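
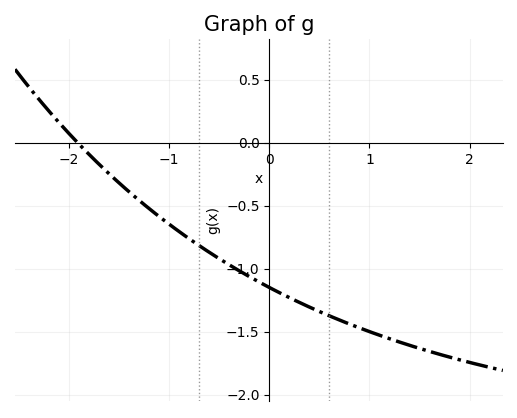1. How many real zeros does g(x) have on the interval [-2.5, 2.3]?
1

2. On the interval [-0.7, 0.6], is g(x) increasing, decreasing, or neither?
decreasing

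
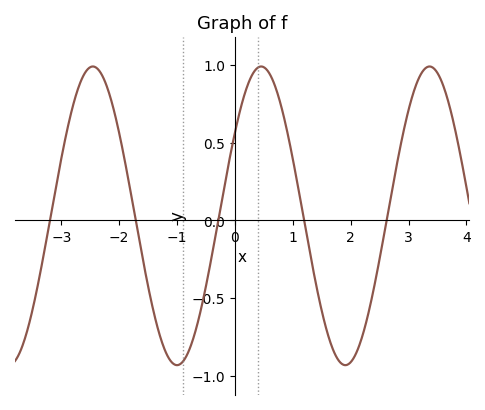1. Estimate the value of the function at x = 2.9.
0.55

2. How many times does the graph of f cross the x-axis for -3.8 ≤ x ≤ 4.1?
5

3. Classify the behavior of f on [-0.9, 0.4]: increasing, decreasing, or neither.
increasing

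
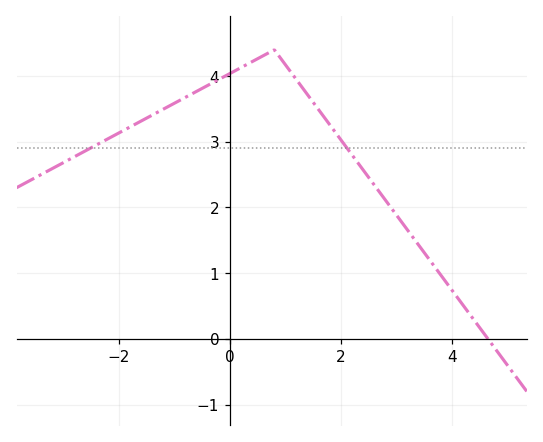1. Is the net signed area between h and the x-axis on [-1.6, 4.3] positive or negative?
positive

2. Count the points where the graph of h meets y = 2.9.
2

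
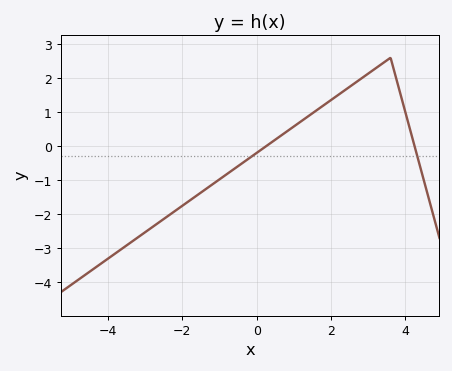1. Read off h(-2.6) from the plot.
-2.22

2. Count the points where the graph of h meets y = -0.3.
2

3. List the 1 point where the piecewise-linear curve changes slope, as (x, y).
(3.6, 2.6)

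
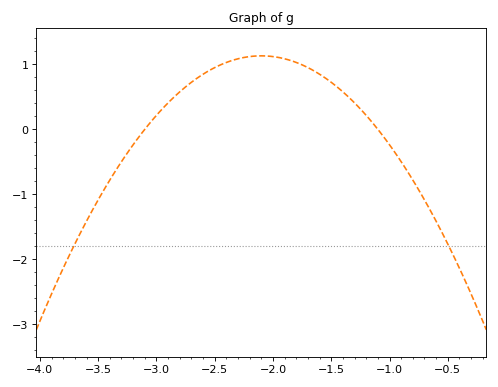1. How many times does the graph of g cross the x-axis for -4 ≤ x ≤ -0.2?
2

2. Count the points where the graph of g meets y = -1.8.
2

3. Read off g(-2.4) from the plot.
1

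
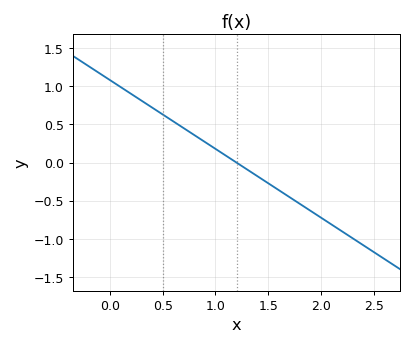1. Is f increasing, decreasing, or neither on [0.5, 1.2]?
decreasing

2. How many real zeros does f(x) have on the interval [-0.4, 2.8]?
1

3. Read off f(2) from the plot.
-0.7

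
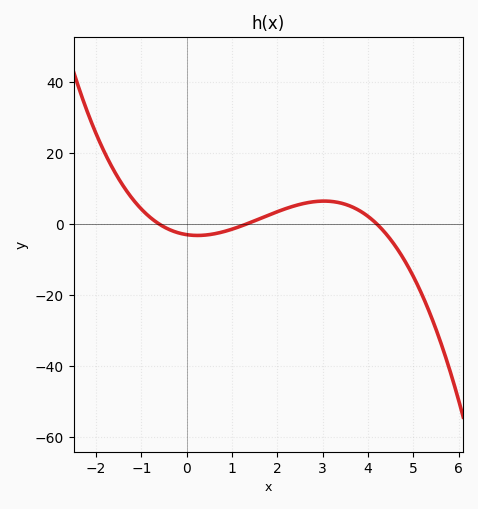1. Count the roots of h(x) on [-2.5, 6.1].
3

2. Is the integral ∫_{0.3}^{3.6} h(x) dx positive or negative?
positive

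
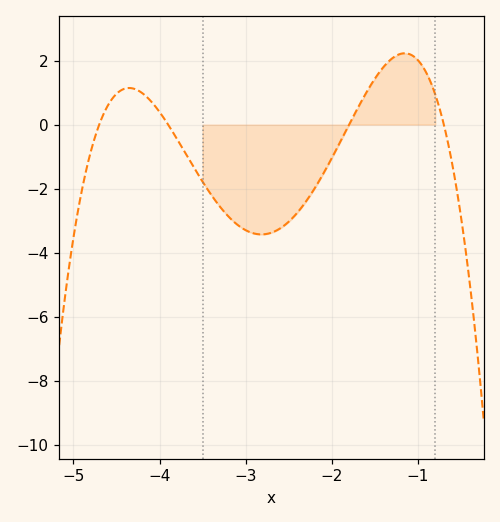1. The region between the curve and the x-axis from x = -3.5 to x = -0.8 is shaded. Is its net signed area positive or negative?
negative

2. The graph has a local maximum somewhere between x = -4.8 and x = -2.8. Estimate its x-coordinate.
-4.4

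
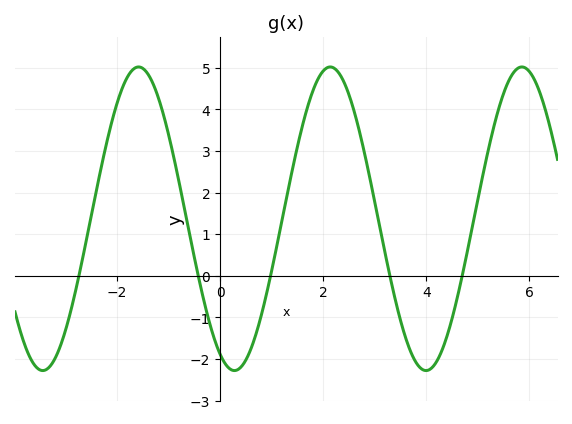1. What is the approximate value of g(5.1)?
2.4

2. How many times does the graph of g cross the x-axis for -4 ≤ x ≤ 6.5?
5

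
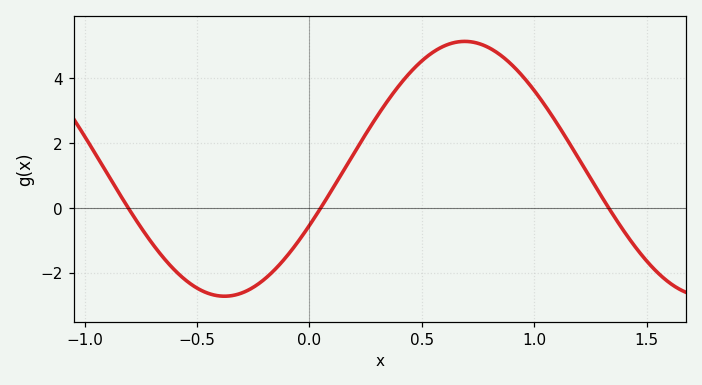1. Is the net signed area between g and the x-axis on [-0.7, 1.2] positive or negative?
positive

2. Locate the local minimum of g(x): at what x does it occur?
-0.378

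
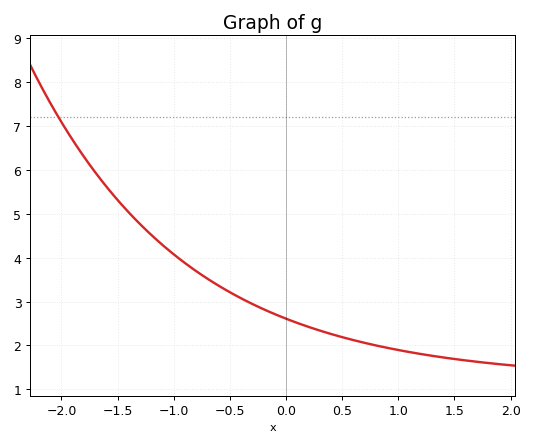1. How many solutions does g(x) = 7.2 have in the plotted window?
1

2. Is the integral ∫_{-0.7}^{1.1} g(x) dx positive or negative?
positive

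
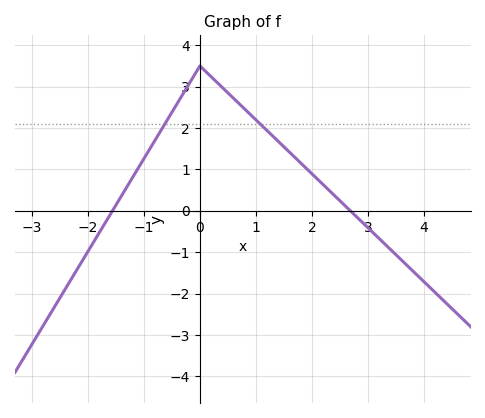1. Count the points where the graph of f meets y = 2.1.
2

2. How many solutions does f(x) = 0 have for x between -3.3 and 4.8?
2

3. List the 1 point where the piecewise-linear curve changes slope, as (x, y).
(0, 3.5)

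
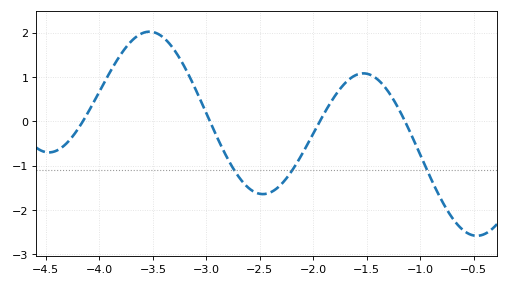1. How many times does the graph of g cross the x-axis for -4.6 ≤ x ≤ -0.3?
4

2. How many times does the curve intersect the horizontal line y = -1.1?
3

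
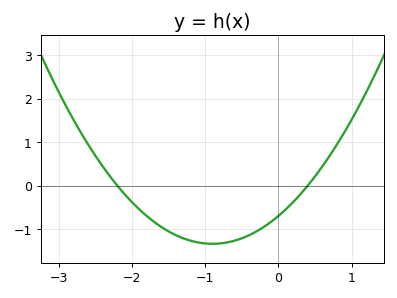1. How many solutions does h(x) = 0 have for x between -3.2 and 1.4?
2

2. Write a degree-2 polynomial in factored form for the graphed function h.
y = 0.79(x + 2.2)(x - 0.4)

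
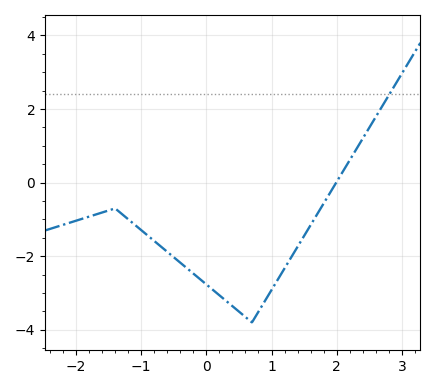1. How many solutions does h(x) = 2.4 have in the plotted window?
1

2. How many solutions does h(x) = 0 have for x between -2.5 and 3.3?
1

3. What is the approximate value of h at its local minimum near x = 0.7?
-3.8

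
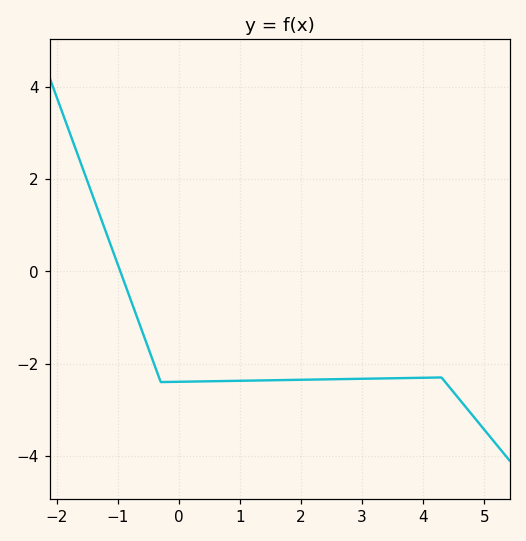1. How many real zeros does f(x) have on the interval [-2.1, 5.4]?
1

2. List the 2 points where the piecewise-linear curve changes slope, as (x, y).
(-0.3, -2.4); (4.3, -2.3)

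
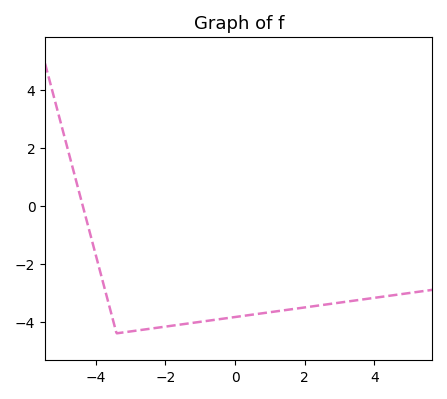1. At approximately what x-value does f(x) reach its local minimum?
-3.4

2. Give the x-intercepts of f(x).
-4.37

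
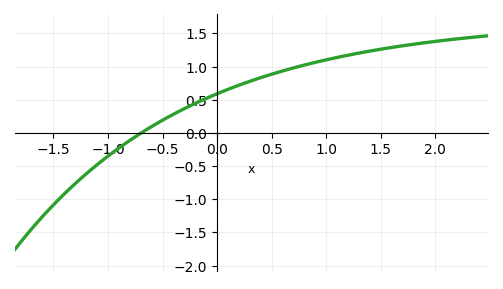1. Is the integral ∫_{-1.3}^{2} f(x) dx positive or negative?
positive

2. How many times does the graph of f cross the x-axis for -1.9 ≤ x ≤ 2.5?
1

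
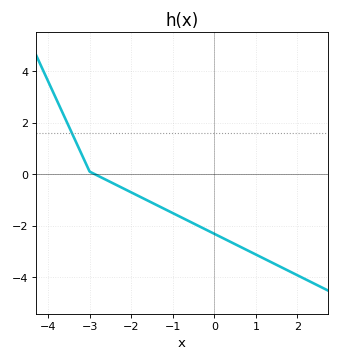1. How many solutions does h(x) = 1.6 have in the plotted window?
1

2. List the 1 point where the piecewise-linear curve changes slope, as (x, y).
(-3, 0.1)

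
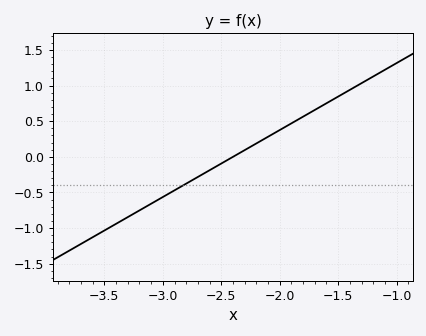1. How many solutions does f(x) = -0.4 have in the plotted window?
1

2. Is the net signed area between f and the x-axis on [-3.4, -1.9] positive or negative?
negative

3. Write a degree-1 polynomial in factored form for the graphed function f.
y = 0.94(x + 2.4)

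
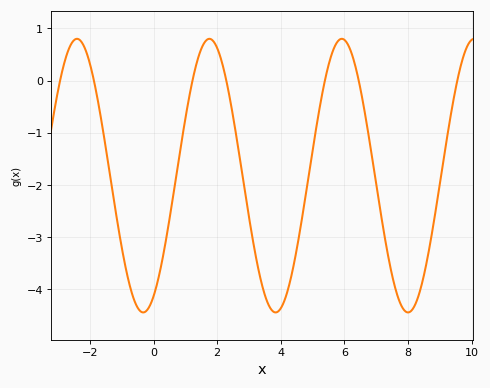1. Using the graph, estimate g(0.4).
-3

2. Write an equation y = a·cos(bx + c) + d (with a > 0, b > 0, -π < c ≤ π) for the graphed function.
y = 2.62cos(1.5x - 2.7) - 1.82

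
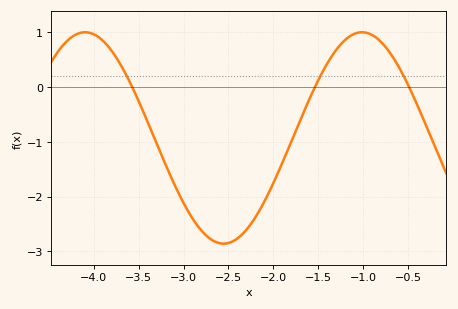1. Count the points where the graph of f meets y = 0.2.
3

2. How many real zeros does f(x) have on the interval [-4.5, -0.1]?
3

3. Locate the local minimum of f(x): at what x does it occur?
-2.6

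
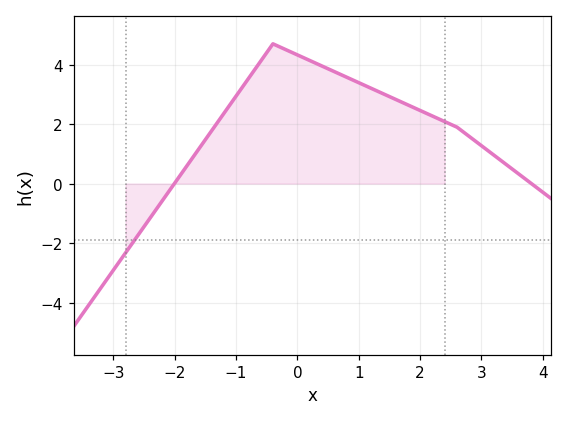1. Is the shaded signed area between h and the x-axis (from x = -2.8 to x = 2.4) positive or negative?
positive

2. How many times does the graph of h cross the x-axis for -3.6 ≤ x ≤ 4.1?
2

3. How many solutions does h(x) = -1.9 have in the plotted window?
1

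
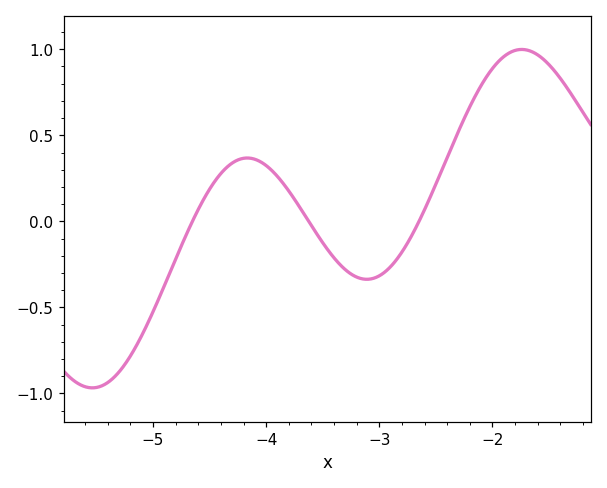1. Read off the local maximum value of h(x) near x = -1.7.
1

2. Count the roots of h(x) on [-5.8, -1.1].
3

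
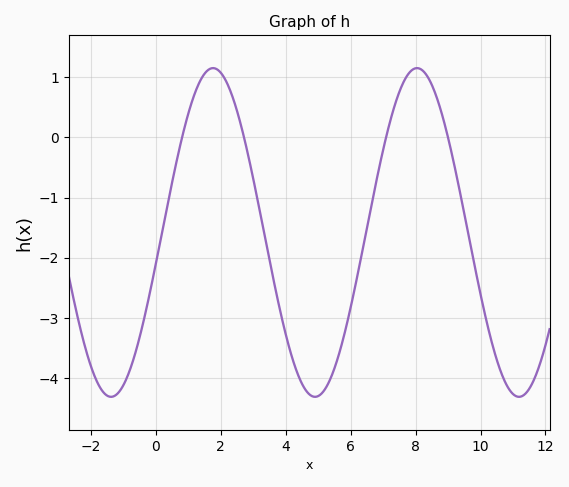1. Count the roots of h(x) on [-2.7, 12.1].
4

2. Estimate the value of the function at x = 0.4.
-1.01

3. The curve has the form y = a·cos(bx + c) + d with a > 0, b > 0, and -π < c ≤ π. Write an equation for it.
y = 2.73cos(1x - 1.76) - 1.58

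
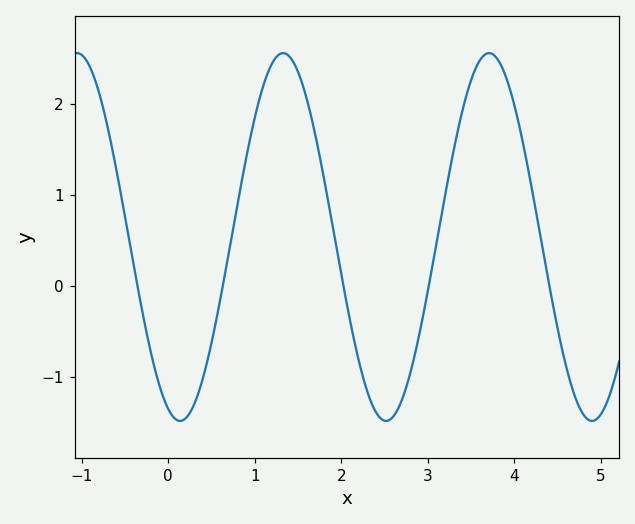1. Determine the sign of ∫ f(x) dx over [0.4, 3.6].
positive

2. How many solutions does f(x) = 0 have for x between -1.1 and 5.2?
5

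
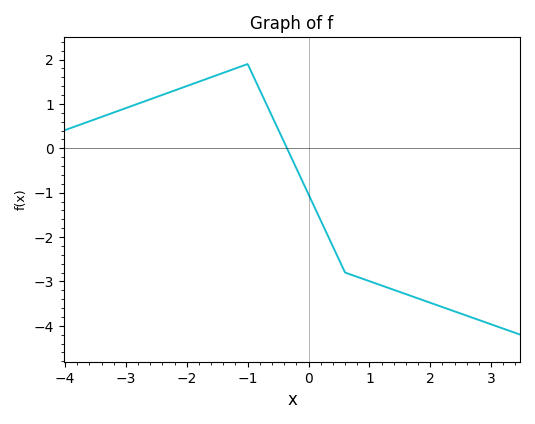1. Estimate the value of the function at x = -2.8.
1.01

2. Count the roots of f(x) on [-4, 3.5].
1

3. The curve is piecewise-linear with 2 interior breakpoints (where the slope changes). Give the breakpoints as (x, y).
(-1, 1.9); (0.6, -2.8)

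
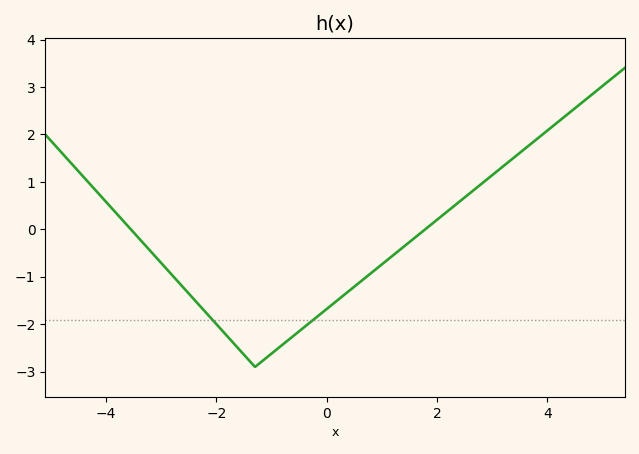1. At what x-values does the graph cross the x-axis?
-3.55, 1.79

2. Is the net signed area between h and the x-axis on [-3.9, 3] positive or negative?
negative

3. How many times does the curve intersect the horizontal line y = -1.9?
2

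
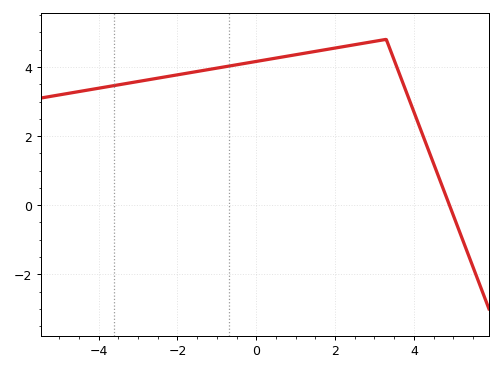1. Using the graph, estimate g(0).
4.2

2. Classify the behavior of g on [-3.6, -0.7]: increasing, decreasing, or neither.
increasing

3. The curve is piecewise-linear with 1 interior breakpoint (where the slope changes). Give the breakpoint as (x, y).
(3.3, 4.8)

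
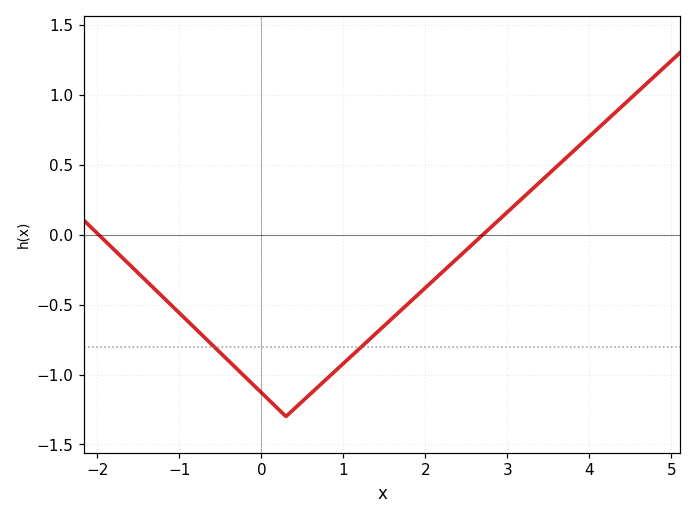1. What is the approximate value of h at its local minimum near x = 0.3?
-1.3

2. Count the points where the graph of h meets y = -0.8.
2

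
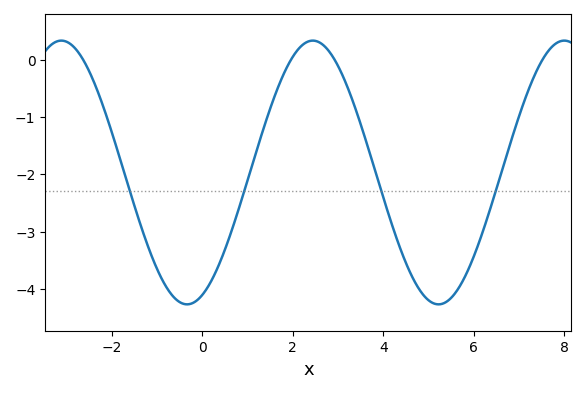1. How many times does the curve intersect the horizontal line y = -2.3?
4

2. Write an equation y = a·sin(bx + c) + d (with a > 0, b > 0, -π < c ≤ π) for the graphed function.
y = 2.3sin(1.1x - 1.2) - 1.97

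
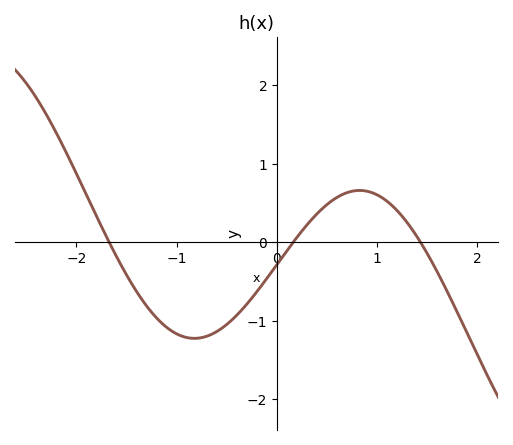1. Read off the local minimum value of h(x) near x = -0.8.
-1.2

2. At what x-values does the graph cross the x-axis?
-1.7, 0.2, 1.4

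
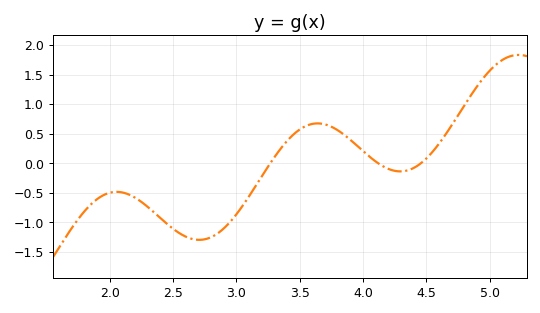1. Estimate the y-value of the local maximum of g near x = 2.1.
-0.485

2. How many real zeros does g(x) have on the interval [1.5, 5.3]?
3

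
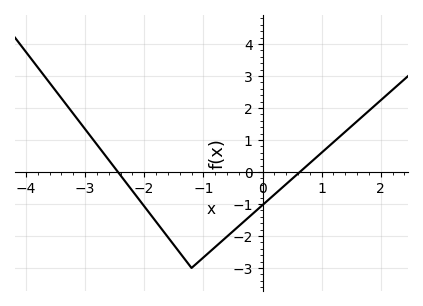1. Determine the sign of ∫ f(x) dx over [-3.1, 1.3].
negative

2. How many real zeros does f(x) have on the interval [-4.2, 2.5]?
2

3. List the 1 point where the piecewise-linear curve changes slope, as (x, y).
(-1.2, -3)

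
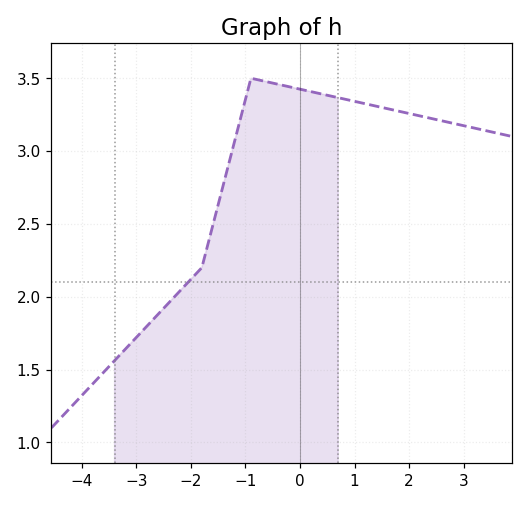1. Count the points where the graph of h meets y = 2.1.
1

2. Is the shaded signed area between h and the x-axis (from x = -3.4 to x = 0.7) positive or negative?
positive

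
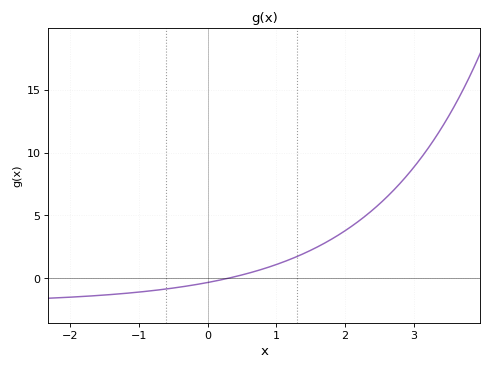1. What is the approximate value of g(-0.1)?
-0.5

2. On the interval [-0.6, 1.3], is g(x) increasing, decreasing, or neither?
increasing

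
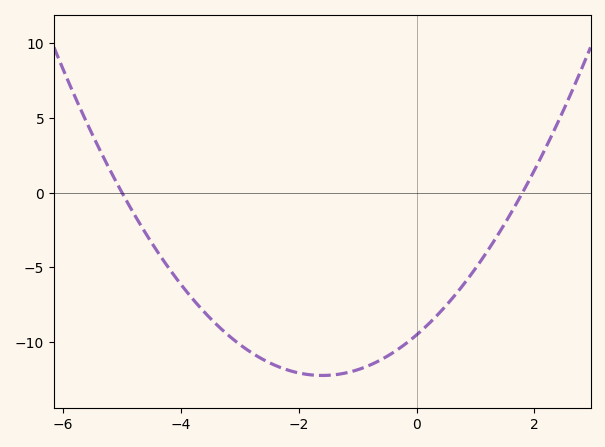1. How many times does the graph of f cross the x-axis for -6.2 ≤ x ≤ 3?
2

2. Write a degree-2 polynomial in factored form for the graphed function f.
y = 1.06(x + 5)(x - 1.8)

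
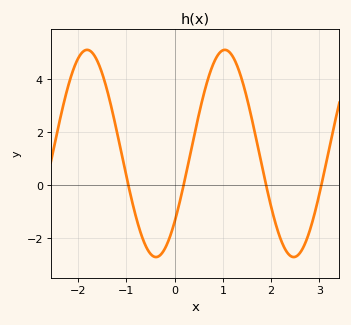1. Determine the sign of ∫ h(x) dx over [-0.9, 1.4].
positive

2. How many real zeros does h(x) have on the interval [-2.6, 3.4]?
4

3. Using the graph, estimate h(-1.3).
2.8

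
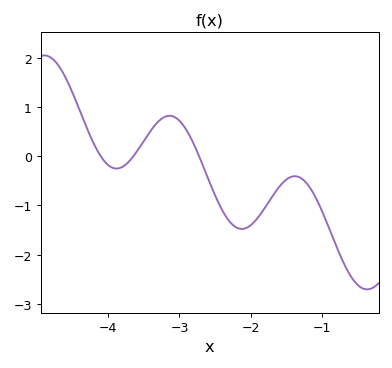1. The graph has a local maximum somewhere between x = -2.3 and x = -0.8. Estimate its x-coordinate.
-1.4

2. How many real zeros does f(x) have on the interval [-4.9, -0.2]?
3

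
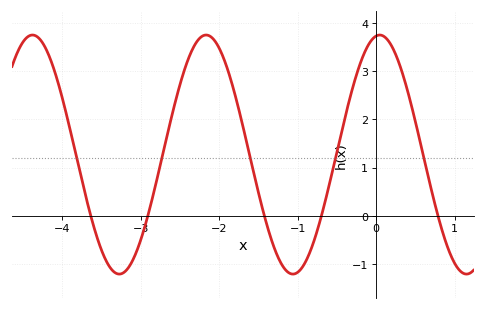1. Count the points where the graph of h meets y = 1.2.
5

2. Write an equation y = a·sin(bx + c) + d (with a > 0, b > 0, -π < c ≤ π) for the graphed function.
y = 2.48sin(2.8x + 1.4) + 1.27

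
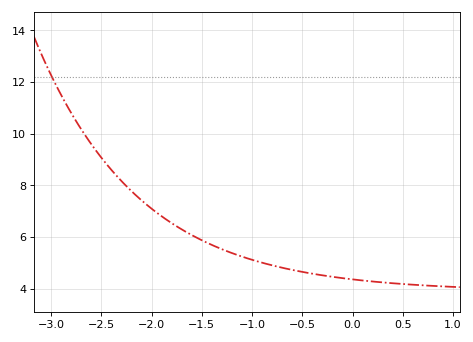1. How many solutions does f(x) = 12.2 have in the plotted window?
1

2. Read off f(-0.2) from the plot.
4.46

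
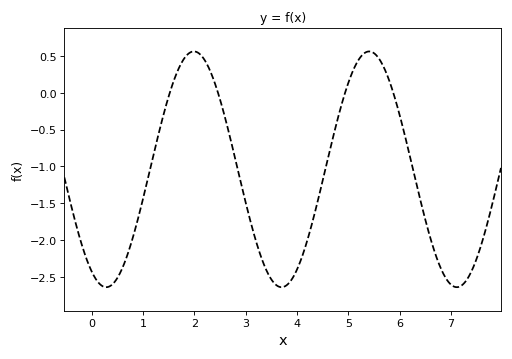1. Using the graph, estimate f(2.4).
0.127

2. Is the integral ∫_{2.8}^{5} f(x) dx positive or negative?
negative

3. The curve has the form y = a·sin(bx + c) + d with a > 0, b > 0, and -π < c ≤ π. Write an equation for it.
y = 1.6sin(1.84x - 2.09) - 1.04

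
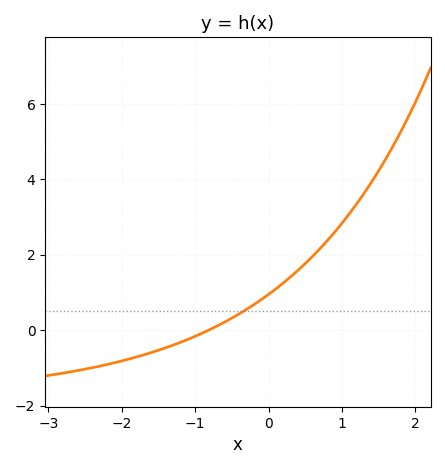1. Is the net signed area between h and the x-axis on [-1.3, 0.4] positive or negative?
positive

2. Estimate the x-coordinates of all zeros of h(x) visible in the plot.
-0.8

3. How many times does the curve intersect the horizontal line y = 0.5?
1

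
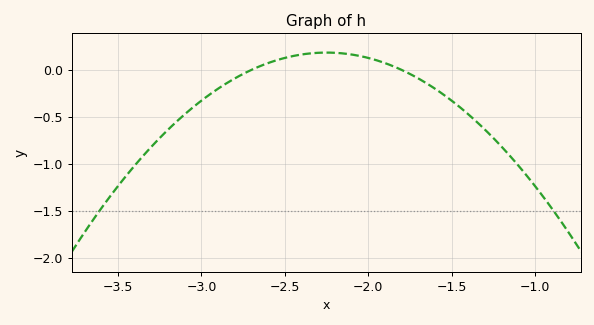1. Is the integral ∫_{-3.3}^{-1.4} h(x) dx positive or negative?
negative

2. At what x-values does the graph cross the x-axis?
-2.7, -1.8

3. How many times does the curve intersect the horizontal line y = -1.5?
2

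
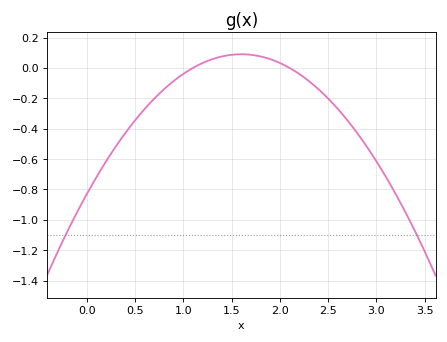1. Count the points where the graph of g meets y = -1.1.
2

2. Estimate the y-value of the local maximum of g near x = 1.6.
0.09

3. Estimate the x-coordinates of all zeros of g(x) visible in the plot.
1.1, 2.1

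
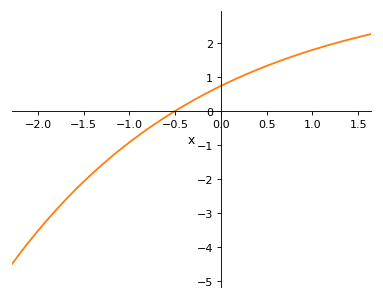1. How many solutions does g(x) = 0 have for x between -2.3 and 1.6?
1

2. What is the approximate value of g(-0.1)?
0.606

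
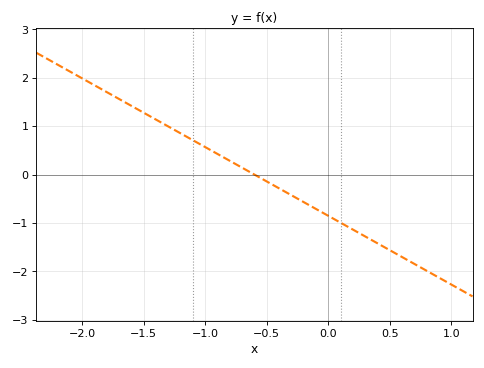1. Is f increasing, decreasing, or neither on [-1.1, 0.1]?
decreasing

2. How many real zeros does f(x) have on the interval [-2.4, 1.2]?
1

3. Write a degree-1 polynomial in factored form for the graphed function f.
y = -1.42(x + 0.6)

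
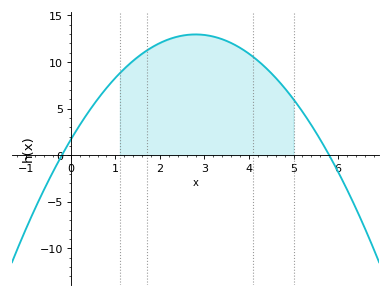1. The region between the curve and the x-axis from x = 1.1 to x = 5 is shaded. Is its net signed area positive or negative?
positive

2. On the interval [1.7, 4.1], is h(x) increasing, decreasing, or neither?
neither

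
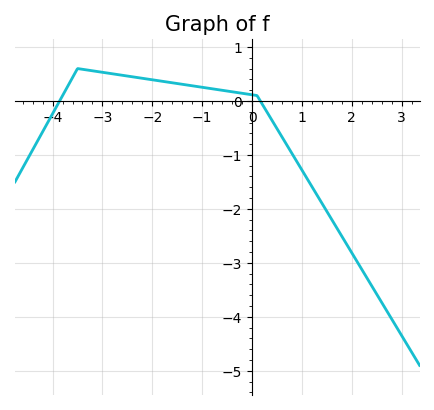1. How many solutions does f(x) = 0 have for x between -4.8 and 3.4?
2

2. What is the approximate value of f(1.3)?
-1.74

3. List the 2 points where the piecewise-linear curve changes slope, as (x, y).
(-3.5, 0.6); (0.1, 0.1)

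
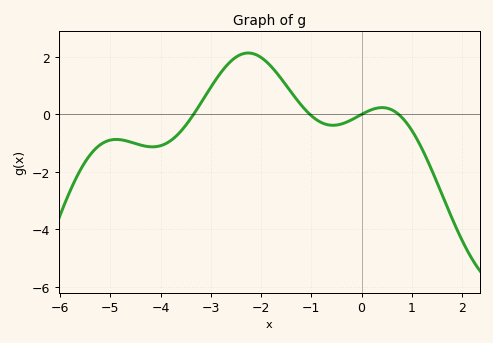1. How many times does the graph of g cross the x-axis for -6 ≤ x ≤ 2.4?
4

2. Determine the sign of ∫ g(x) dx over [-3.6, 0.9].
positive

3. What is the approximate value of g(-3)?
0.947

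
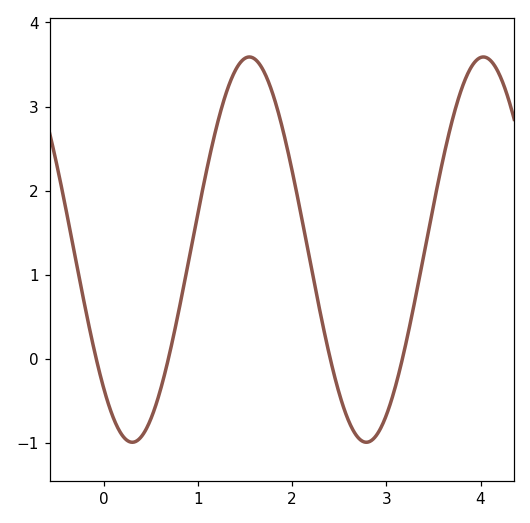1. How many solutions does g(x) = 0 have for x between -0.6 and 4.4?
4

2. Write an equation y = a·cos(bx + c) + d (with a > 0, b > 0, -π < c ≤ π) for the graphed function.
y = 2.29cos(2.5x + 2.4) + 1.3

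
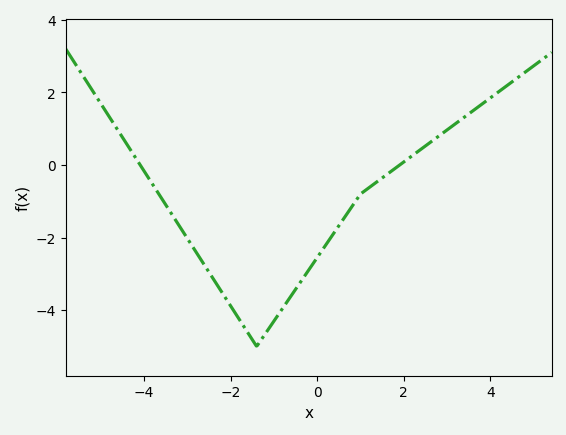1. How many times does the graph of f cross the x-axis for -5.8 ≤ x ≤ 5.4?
2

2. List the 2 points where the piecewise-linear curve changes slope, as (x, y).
(-1.4, -5); (1, -0.8)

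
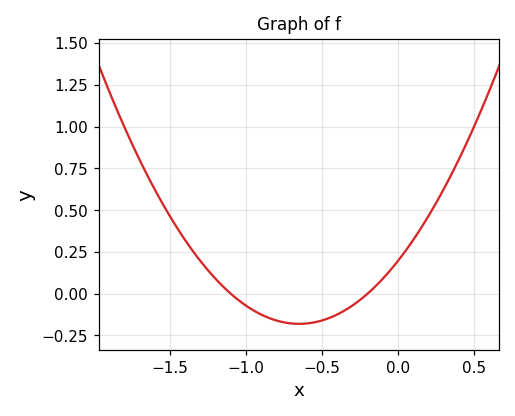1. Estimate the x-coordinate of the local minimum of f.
-0.65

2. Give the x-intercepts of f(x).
-1.1, -0.2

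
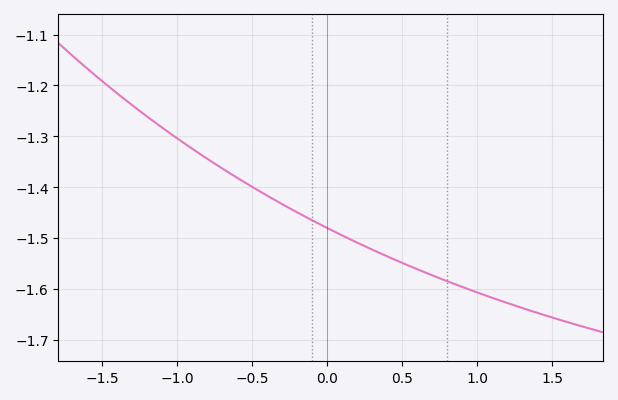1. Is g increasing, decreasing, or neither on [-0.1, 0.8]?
decreasing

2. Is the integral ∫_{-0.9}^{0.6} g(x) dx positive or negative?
negative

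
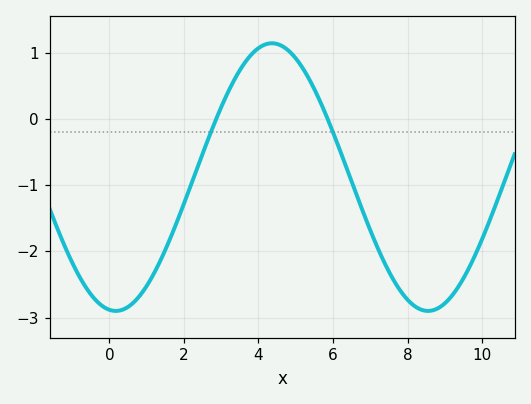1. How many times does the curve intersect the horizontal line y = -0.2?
2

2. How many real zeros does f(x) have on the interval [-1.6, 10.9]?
2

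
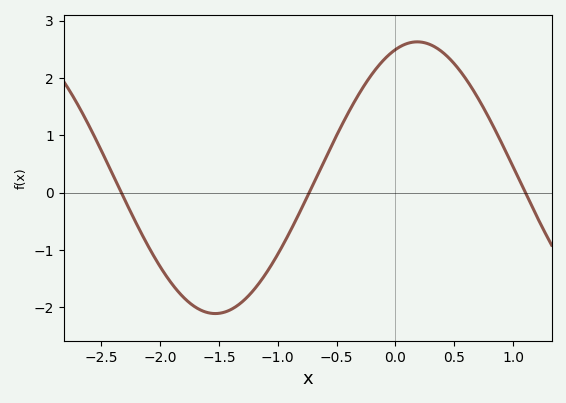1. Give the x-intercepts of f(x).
-2.3, -0.7, 1.1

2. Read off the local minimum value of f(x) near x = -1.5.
-2.1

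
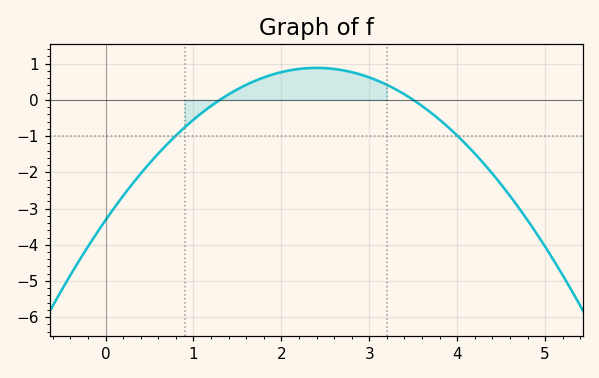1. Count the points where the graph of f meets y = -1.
2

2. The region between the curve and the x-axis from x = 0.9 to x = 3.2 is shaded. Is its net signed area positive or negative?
positive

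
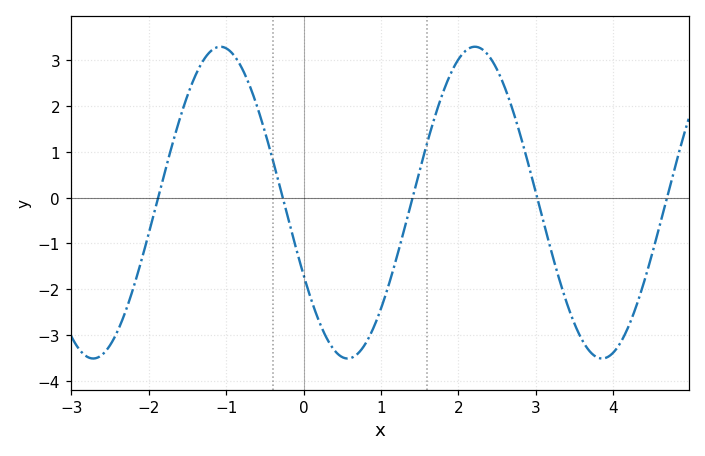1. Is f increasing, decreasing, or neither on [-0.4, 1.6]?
neither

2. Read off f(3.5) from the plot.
-2.74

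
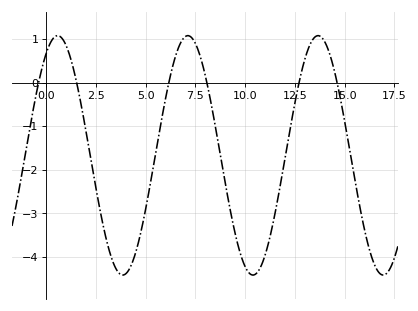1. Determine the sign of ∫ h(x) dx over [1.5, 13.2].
negative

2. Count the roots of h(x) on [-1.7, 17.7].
6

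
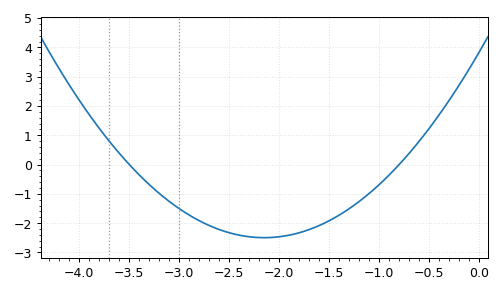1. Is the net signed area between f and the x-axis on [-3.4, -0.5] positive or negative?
negative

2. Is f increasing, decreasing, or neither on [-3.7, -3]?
decreasing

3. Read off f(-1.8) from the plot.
-2.3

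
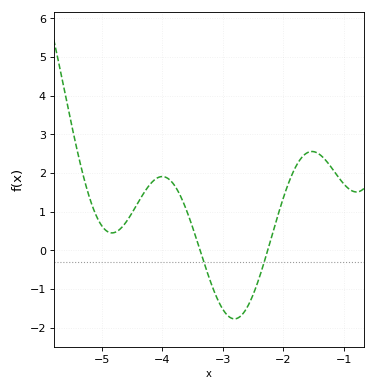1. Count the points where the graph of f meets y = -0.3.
2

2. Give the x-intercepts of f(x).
-3.37, -2.25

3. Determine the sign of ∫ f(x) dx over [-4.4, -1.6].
positive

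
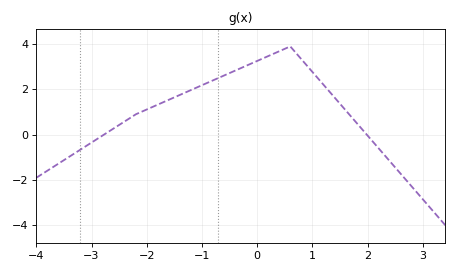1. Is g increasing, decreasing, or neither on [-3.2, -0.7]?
increasing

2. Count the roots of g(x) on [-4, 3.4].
2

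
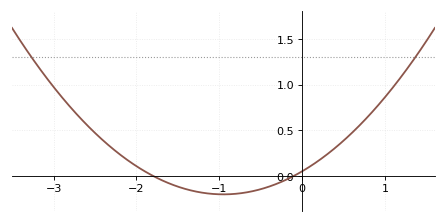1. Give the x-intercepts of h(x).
-1.8, -0.1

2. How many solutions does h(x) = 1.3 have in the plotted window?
2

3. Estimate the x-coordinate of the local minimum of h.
-0.95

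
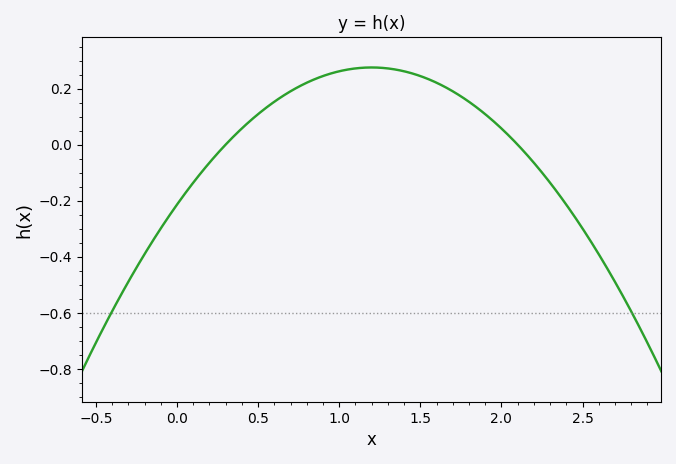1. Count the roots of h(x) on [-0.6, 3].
2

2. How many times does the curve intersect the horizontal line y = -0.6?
2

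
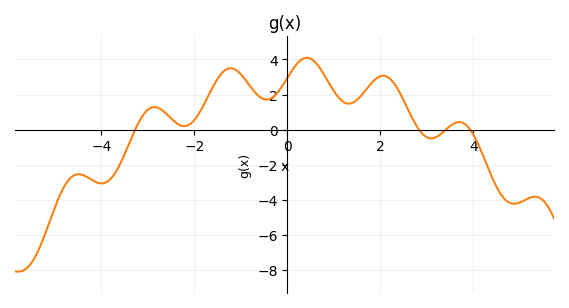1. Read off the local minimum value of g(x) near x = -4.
-3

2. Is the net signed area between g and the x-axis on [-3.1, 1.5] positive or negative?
positive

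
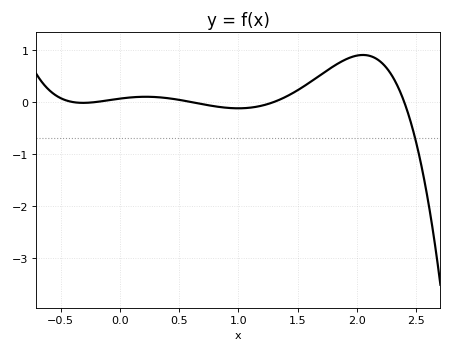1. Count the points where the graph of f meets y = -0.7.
1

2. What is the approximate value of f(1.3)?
0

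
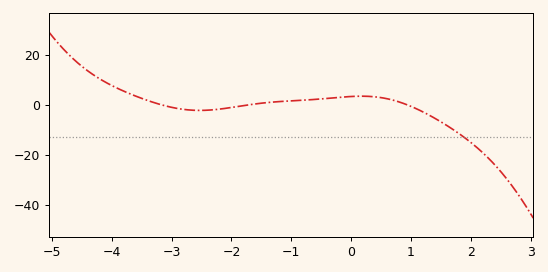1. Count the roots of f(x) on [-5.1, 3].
3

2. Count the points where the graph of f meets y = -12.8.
1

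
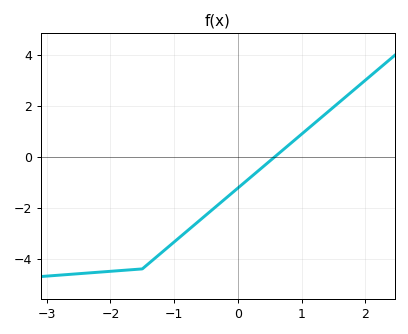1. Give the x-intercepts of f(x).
0.582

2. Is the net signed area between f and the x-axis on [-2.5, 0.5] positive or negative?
negative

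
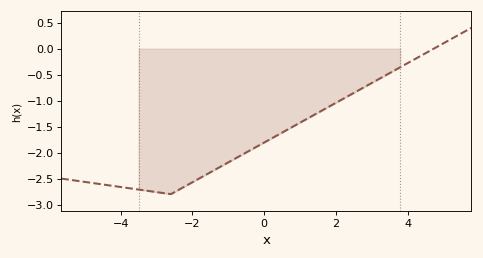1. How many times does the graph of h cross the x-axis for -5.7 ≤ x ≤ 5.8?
1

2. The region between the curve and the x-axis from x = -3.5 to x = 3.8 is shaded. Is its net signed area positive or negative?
negative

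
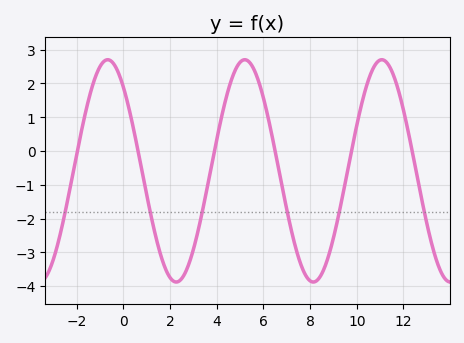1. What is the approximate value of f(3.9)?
0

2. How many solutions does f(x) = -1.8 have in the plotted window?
6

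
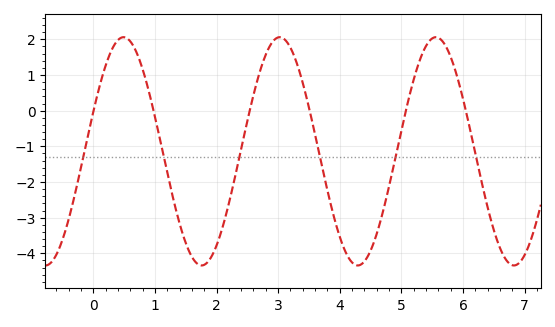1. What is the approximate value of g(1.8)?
-4.32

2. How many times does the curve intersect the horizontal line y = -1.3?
6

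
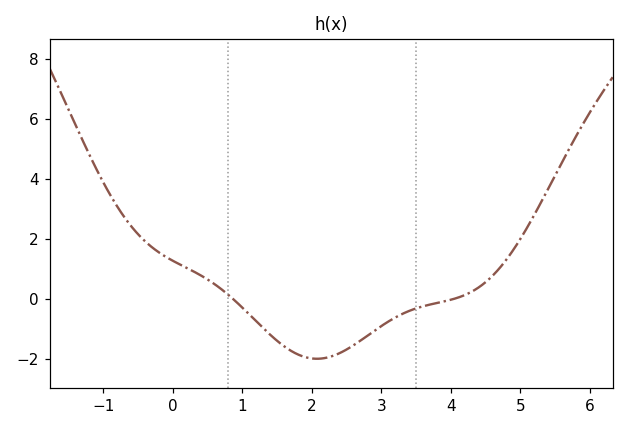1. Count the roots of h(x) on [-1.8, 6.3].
2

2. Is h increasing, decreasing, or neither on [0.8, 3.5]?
neither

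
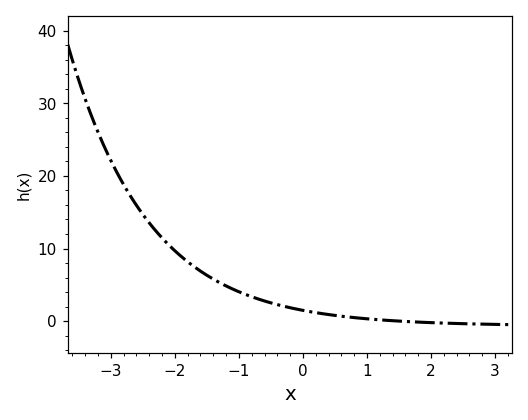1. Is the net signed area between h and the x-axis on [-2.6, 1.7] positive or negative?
positive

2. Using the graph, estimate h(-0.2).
1.84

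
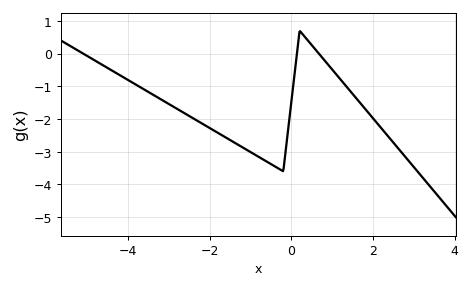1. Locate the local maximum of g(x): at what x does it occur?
0.2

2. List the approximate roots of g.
-5.2, 0.2, 0.6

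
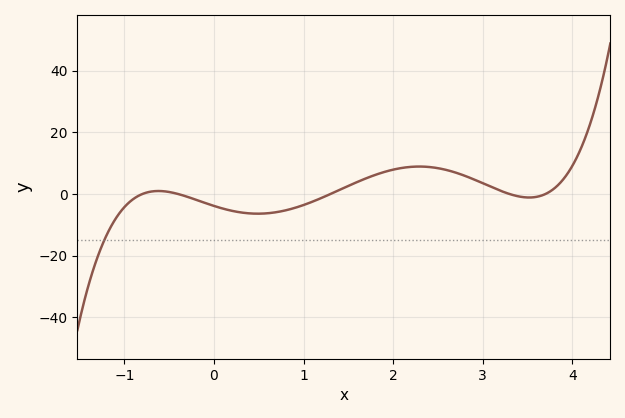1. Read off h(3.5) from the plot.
-1.12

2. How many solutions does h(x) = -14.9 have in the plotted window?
1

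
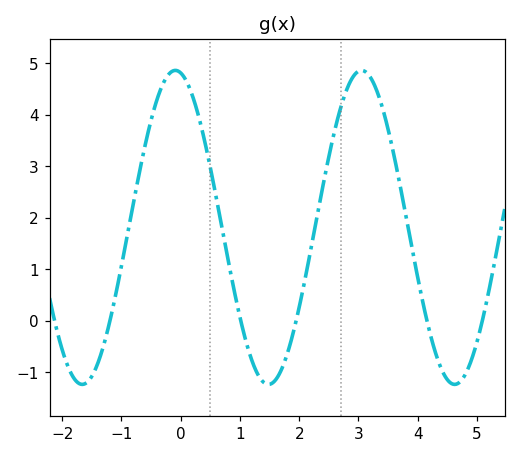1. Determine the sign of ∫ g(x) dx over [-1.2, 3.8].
positive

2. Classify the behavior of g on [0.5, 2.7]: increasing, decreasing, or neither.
neither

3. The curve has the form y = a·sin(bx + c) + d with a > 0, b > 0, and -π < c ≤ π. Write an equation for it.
y = 3.05sin(2x + 1.8) + 1.81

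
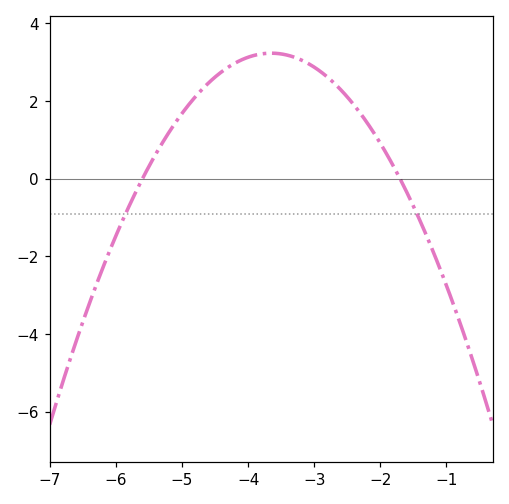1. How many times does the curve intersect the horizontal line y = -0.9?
2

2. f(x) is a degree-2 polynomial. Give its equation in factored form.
y = -0.85(x + 5.6)(x + 1.7)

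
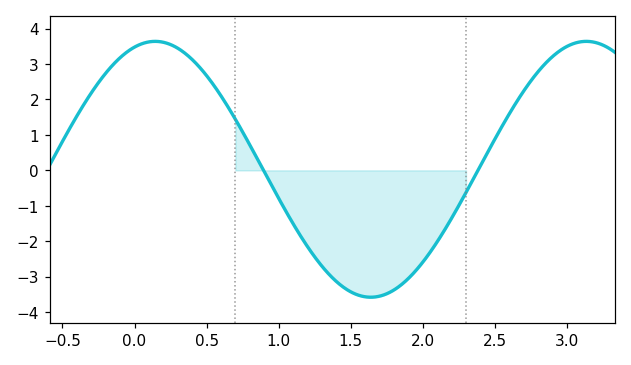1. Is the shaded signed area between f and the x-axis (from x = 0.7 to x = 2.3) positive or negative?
negative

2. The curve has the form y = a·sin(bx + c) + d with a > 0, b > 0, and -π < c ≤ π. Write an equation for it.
y = 3.61sin(2.1x + 1.27) + 0.03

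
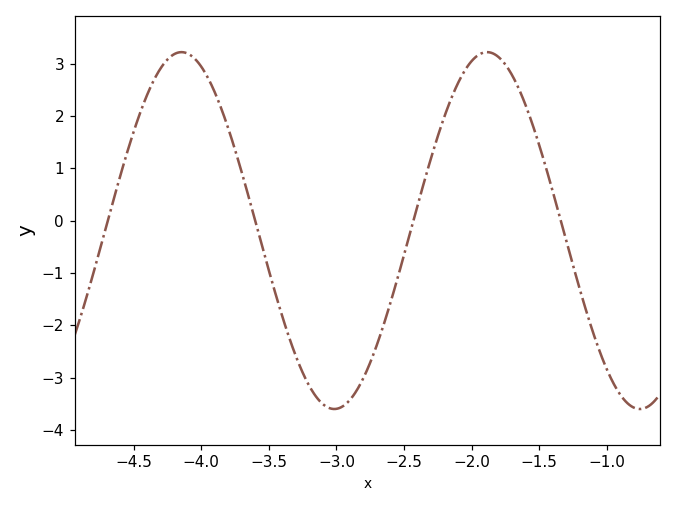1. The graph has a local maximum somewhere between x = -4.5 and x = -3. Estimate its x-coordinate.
-4.15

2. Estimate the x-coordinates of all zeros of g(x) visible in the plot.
-4.69, -3.6, -2.43, -1.34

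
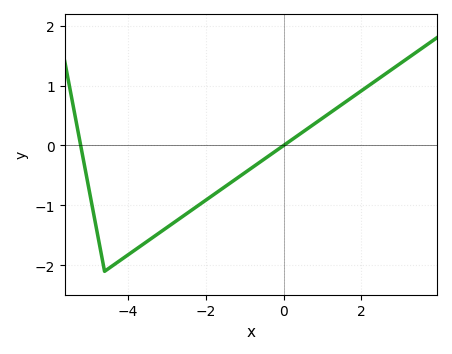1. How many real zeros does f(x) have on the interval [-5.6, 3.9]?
2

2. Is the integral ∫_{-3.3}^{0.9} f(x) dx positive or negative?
negative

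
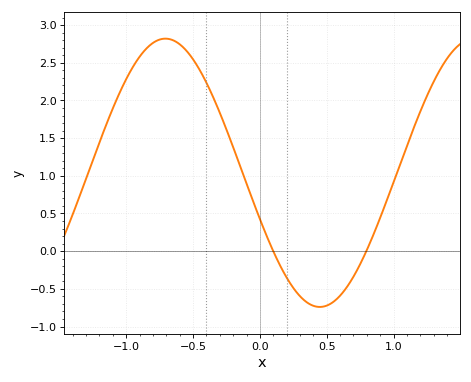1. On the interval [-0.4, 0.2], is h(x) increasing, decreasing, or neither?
decreasing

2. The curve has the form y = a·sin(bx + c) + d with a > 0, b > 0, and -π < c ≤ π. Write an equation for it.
y = 1.78sin(2.72x - 2.79) + 1.04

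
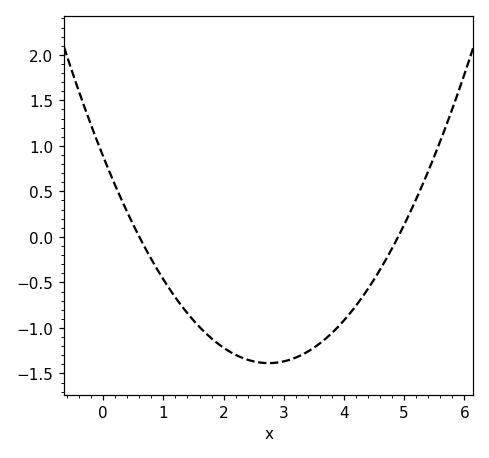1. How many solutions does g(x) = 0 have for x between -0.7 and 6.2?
2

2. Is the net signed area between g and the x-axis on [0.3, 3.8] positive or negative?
negative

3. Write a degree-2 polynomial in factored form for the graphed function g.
y = 0.3(x - 0.6)(x - 4.9)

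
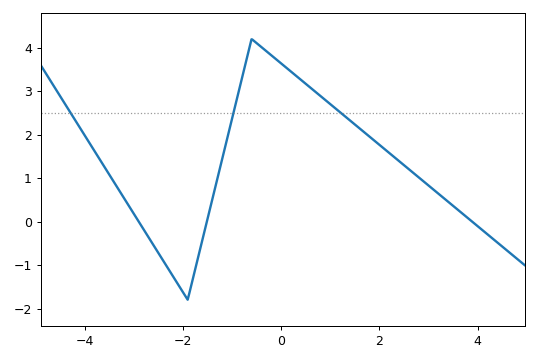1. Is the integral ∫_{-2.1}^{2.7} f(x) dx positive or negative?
positive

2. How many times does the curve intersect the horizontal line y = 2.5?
3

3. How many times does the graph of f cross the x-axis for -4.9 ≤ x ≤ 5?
3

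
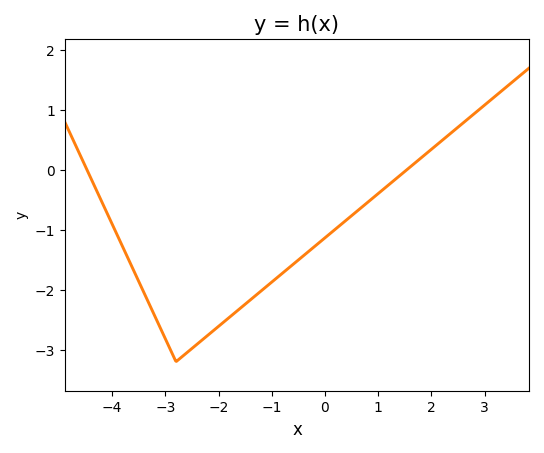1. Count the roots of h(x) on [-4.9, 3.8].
2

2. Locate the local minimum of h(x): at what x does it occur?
-2.8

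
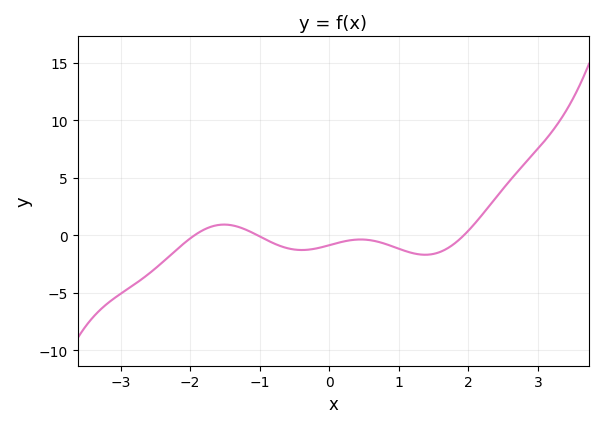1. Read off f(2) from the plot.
0.5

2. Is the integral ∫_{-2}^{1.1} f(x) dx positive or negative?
negative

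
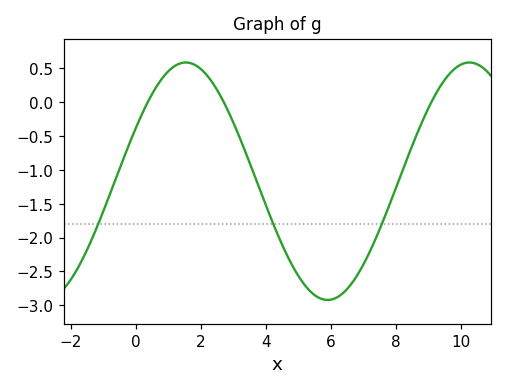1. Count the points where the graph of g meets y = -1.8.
3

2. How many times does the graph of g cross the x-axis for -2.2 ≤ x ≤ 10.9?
3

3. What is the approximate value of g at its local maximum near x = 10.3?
0.6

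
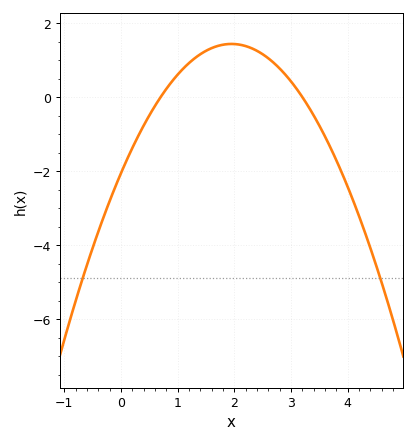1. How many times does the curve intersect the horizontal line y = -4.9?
2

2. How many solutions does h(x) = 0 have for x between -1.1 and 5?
2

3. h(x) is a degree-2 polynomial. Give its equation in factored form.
y = -0.92(x - 0.7)(x - 3.2)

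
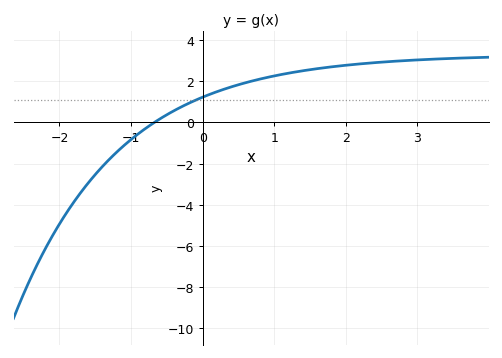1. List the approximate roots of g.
-0.676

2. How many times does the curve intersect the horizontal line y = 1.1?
1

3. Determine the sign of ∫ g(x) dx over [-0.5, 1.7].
positive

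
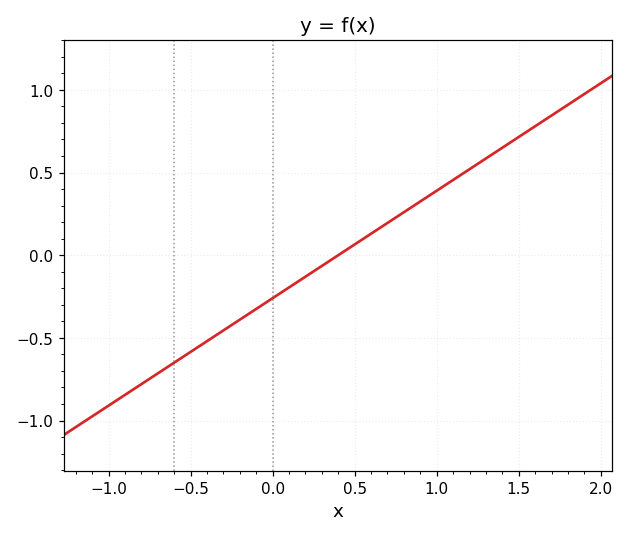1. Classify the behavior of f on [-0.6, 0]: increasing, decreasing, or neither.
increasing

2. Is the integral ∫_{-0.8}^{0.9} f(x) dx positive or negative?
negative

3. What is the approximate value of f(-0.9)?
-0.85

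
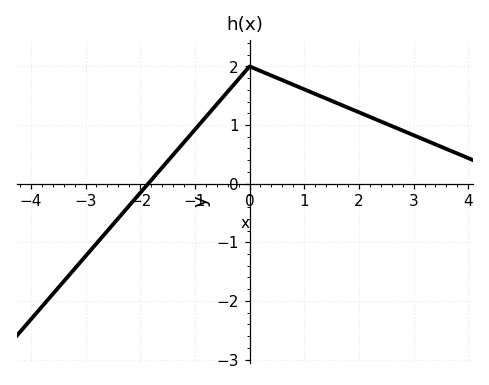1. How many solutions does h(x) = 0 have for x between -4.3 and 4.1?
1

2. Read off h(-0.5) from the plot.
1.46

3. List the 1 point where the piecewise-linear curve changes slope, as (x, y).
(0, 2)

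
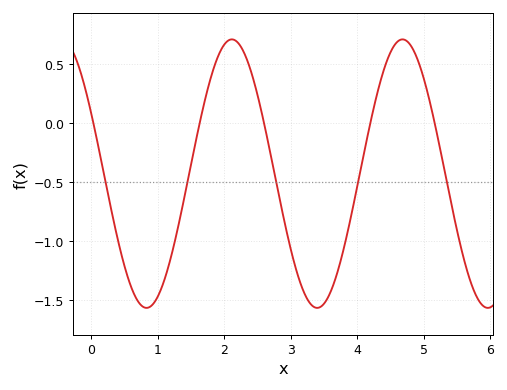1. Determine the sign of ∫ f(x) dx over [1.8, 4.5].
negative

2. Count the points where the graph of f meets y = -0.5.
5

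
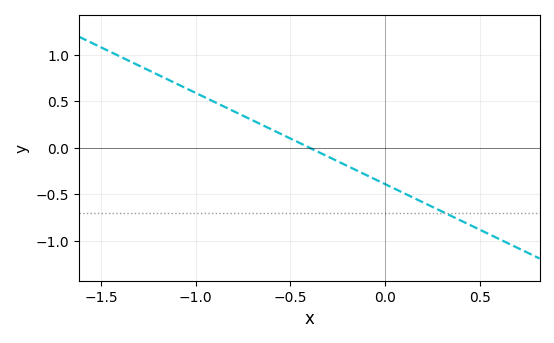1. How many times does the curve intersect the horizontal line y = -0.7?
1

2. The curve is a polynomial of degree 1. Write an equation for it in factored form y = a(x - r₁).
y = -0.98(x + 0.4)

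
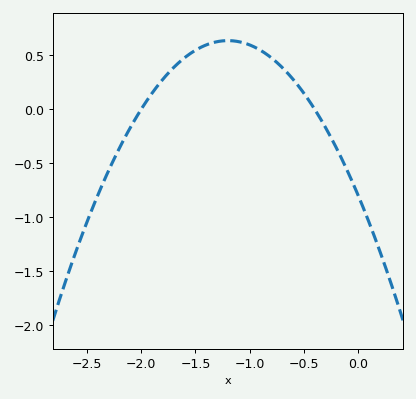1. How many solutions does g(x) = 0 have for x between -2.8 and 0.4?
2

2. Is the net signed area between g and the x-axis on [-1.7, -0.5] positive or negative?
positive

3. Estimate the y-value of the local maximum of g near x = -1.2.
0.65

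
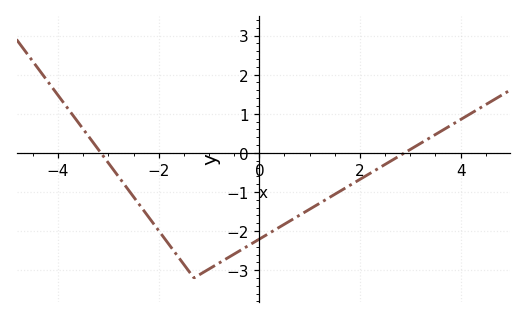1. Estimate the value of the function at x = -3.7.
1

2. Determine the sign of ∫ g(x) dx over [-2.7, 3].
negative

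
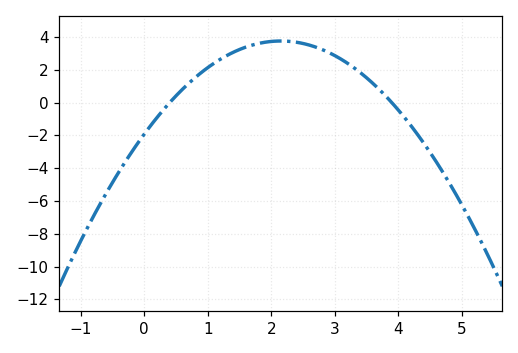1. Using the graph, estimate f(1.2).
2.6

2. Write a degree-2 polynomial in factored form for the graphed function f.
y = -1.23(x - 0.4)(x - 3.9)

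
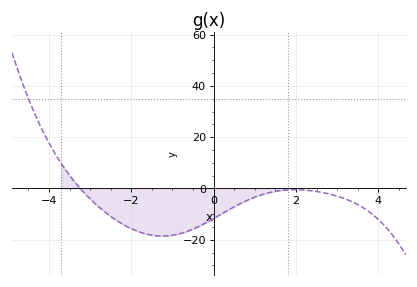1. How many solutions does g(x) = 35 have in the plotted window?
1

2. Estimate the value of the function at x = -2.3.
-13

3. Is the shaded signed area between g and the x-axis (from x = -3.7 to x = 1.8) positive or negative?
negative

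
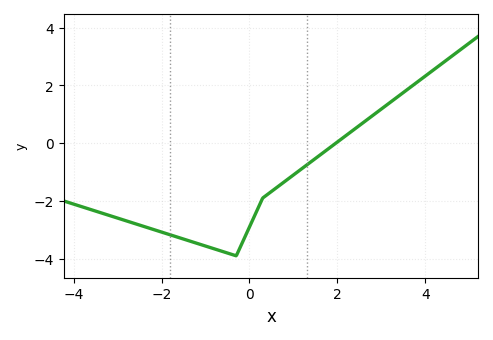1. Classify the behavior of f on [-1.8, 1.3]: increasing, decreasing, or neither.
neither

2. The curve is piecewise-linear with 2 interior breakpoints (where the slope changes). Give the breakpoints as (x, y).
(-0.3, -3.9); (0.3, -1.9)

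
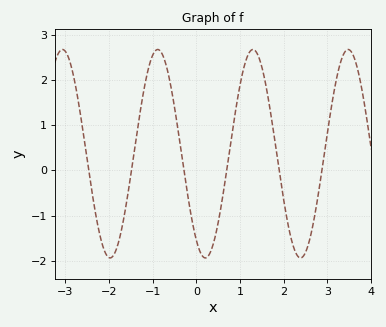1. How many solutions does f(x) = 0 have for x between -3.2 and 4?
6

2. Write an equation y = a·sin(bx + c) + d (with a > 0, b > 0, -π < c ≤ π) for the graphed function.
y = 2.31sin(2.9x - 2.2) + 0.37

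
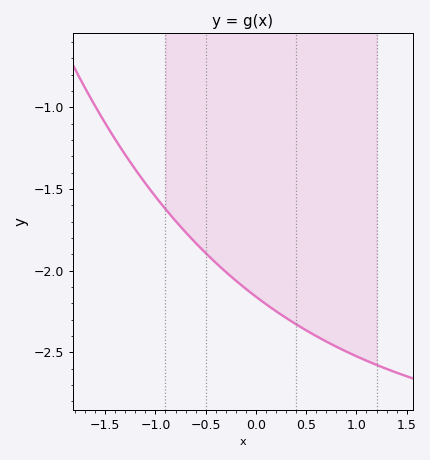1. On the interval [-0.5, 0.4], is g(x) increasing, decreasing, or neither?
decreasing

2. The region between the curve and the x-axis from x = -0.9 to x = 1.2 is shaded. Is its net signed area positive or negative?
negative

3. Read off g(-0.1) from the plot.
-2.1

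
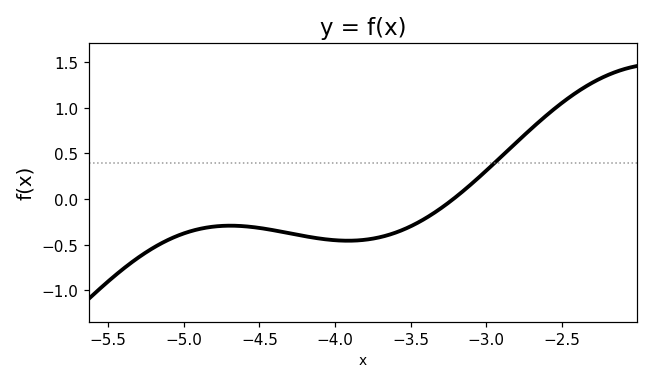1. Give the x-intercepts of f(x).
-3.2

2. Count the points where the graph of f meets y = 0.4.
1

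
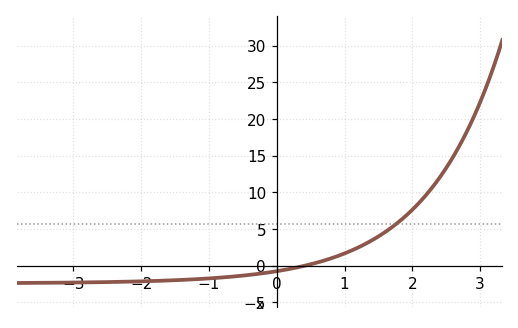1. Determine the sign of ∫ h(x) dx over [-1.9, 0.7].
negative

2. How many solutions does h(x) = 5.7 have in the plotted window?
1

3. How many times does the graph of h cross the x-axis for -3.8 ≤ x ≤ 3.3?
1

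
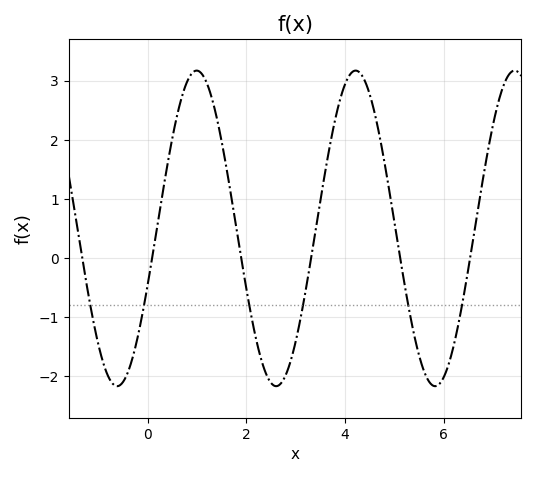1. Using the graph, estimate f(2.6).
-2.2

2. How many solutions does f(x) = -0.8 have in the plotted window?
6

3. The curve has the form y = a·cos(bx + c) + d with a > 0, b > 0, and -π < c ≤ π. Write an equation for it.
y = 2.67cos(1.9x - 1.9) + 0.5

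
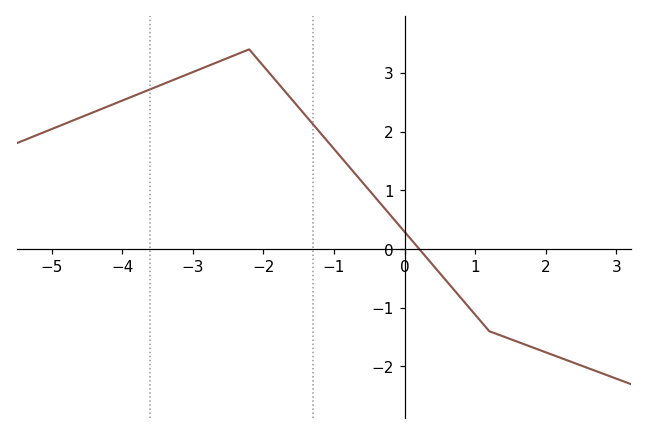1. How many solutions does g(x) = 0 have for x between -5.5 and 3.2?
1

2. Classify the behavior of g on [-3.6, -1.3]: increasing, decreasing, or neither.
neither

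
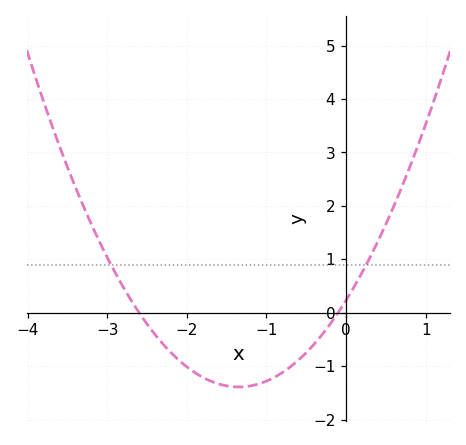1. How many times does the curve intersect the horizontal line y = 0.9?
2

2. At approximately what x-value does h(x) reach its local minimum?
-1.35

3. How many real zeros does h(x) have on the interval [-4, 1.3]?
2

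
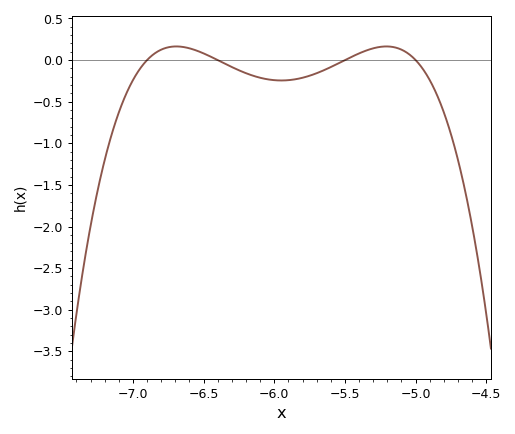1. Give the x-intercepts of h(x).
-6.9, -6.4, -5.5, -5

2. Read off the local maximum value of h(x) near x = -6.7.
0.164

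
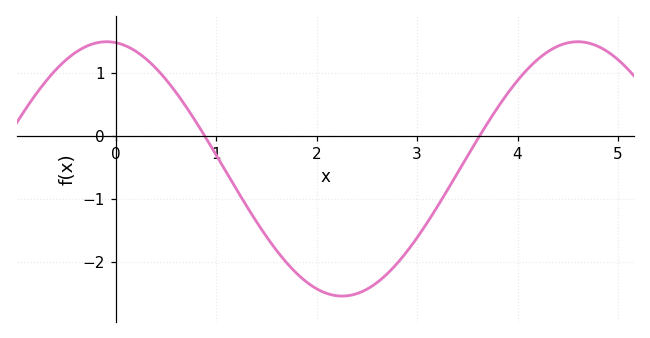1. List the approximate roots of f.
0.888, 3.62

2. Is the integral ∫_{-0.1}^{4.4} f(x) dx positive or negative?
negative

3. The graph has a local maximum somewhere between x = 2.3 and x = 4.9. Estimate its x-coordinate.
4.6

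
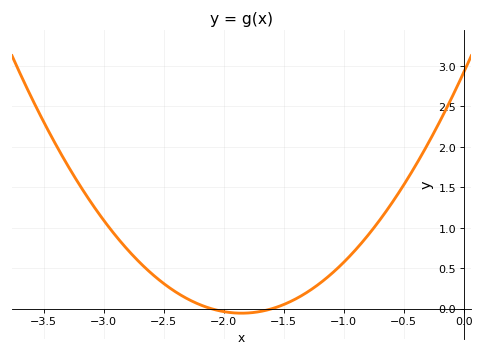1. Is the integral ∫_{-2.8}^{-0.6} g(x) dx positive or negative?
positive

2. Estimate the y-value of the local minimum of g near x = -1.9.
-0.05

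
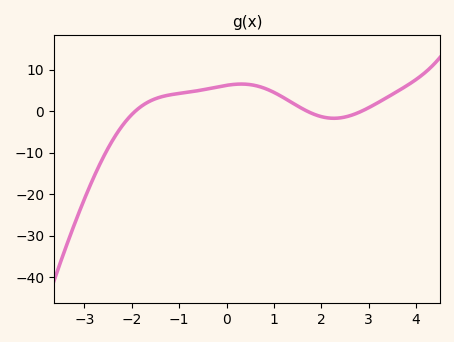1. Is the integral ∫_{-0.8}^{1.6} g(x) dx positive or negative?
positive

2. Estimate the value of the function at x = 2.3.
-1.69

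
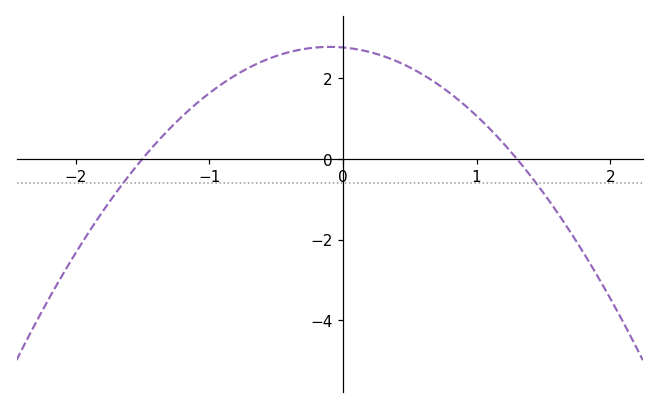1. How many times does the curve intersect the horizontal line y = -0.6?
2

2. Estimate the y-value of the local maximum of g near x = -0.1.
2.8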